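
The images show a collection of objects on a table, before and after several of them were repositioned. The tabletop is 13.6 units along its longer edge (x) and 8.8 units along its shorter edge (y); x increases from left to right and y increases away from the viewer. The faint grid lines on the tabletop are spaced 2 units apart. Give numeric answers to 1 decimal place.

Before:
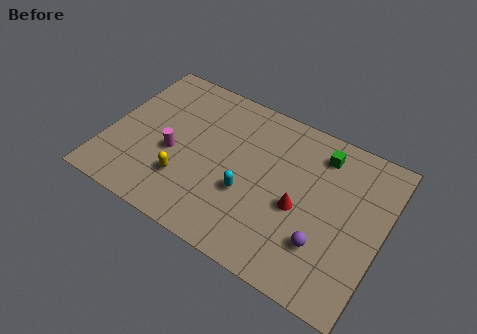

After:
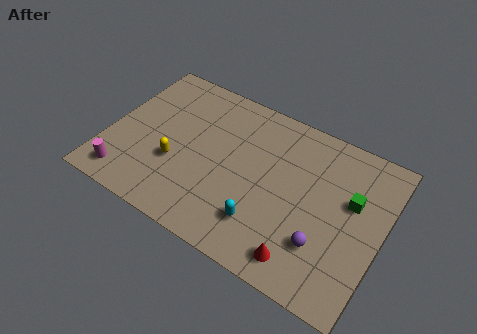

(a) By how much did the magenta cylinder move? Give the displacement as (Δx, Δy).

(-2.0, -2.4)

The magenta cylinder started near (3.3, 3.7) and ended near (1.3, 1.3).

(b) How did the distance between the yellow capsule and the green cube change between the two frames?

+1.1

The distance was about 7.7 in the first image and 8.8 in the second, so they moved 1.1 units further apart.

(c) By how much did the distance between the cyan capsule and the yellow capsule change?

+1.6

The distance was about 3.1 in the first image and 4.7 in the second, so they moved 1.6 units further apart.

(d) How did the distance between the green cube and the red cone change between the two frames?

+1.0

Before: roughly 3.5 units apart; after: 4.5. That's 1.0 units further apart.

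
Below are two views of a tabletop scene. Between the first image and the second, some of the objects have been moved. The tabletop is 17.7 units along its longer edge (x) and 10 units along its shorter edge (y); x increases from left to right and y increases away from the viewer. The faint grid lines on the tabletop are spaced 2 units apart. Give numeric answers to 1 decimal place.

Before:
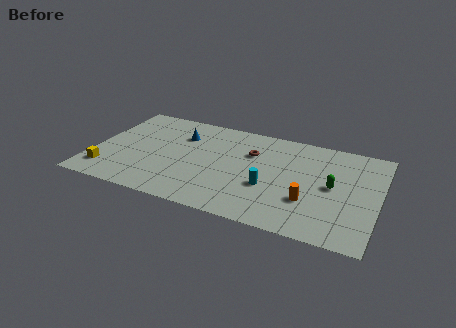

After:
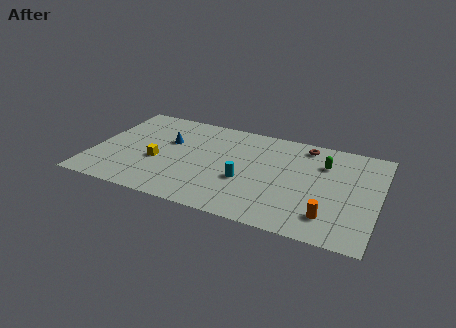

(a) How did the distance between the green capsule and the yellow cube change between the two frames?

-3.5

Before: roughly 14.1 units apart; after: 10.6. That's 3.5 units closer together.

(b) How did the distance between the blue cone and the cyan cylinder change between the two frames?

-1.2

The distance was about 6.9 in the first image and 5.7 in the second, so they moved 1.2 units closer together.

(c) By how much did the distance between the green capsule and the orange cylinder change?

+2.8

The distance was about 2.3 in the first image and 5.1 in the second, so they moved 2.8 units further apart.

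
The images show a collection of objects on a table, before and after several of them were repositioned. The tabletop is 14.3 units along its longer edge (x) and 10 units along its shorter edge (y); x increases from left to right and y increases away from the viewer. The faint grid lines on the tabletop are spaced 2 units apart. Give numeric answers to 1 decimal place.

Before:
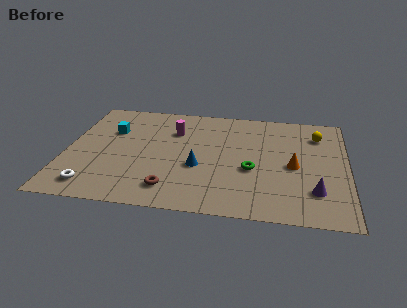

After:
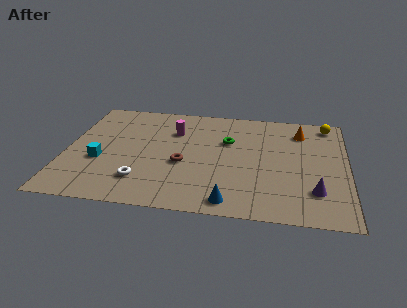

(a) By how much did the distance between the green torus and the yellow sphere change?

+0.6

Before: roughly 5.0 units apart; after: 5.6. That's 0.6 units further apart.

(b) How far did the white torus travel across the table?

2.5

The white torus moved from about (1.6, 1.5) to (4.0, 2.3), a distance of √(2.4² + 0.8²) ≈ 2.5.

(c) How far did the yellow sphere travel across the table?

1.2

From (12.8, 7.7) to (13.3, 8.8), the yellow sphere covered √(0.5² + 1.1²) ≈ 1.2 units.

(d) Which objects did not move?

the purple cone and the magenta cylinder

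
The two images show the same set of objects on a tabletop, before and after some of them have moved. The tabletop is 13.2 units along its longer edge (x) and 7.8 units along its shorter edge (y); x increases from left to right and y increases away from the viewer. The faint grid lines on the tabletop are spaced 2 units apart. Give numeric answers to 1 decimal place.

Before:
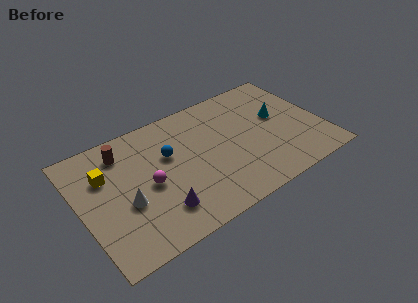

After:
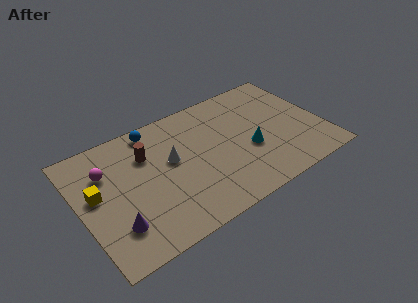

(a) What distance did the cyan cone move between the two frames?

2.4

From (11.0, 4.5) to (9.1, 3.1), the cyan cone covered √(1.9² + 1.4²) ≈ 2.4 units.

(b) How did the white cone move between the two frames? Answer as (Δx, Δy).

(2.7, 1.4)

The white cone started near (2.3, 3.1) and ended near (5.0, 4.5).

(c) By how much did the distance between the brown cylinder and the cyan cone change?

-2.8

The distance was about 8.6 in the first image and 5.8 in the second, so they moved 2.8 units closer together.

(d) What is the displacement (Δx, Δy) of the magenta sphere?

(-2.0, 1.9)

From the two frames, the magenta sphere sits at roughly (3.6, 3.6) before and (1.6, 5.5) after.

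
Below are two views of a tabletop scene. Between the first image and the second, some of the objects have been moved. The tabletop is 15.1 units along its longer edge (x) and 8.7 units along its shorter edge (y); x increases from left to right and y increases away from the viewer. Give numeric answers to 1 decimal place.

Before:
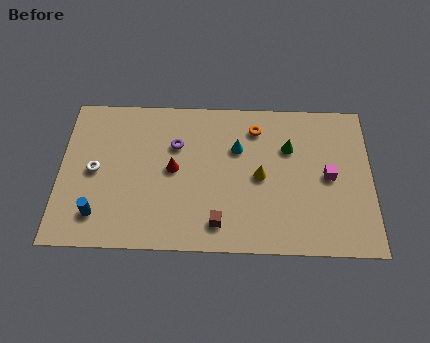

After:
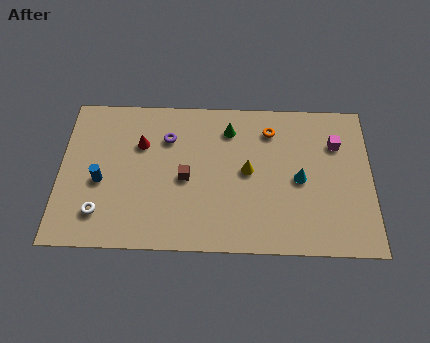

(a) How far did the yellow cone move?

0.7

The yellow cone moved from about (9.7, 4.2) to (9.1, 4.5), a distance of √(0.6² + 0.3²) ≈ 0.7.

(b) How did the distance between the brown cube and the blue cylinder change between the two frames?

-1.7

Before: roughly 5.8 units apart; after: 4.1. That's 1.7 units closer together.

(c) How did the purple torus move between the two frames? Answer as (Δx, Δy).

(-0.4, 0.4)

The purple torus started near (5.6, 5.9) and ended near (5.2, 6.3).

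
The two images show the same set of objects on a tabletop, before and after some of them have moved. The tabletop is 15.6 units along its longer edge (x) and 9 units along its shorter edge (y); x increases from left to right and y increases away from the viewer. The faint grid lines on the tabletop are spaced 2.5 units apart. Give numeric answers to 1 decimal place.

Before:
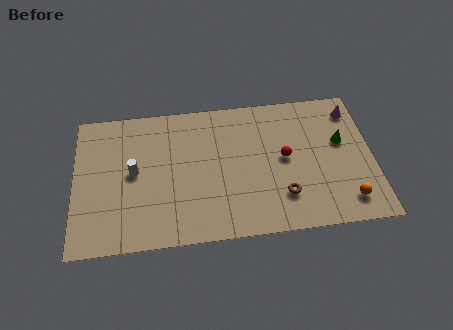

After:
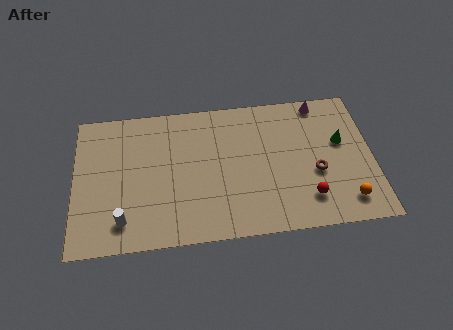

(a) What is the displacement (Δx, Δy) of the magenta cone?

(-1.7, 0.7)

The magenta cone started near (14.7, 7.4) and ended near (13.0, 8.1).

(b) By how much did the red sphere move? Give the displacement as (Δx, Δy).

(1.1, -2.7)

The red sphere started near (11.0, 4.7) and ended near (12.1, 2.0).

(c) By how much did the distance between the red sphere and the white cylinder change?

+1.7

Before: roughly 7.9 units apart; after: 9.6. That's 1.7 units further apart.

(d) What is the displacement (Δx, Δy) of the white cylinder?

(-0.6, -3.0)

From the two frames, the white cylinder sits at roughly (3.1, 4.7) before and (2.5, 1.7) after.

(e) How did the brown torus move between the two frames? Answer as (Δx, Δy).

(1.8, 1.3)

The brown torus started near (10.8, 2.3) and ended near (12.6, 3.6).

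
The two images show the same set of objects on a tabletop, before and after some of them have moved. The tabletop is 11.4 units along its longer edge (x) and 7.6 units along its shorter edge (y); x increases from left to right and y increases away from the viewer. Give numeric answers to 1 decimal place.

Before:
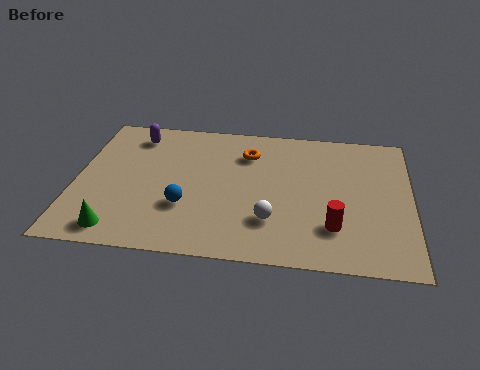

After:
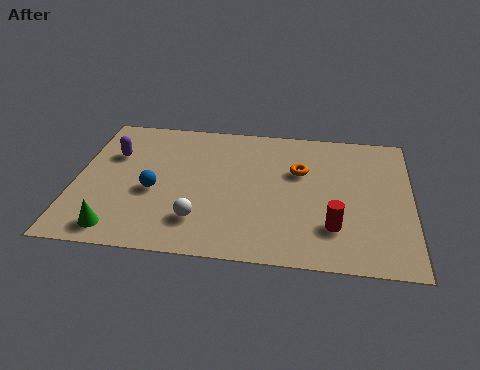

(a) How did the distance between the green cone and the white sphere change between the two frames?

-2.4

Before: roughly 5.2 units apart; after: 2.8. That's 2.4 units closer together.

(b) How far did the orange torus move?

2.0

From (5.8, 5.7) to (7.6, 4.9), the orange torus covered √(1.8² + 0.8²) ≈ 2.0 units.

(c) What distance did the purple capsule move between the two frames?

1.4

The purple capsule moved from about (1.9, 6.3) to (1.2, 5.1), a distance of √(0.7² + 1.2²) ≈ 1.4.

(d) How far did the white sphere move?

2.4

The white sphere moved from about (6.7, 2.1) to (4.3, 1.8), a distance of √(2.4² + 0.3²) ≈ 2.4.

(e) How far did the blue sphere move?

1.3

The blue sphere moved from about (3.8, 2.5) to (2.7, 3.2), a distance of √(1.1² + 0.7²) ≈ 1.3.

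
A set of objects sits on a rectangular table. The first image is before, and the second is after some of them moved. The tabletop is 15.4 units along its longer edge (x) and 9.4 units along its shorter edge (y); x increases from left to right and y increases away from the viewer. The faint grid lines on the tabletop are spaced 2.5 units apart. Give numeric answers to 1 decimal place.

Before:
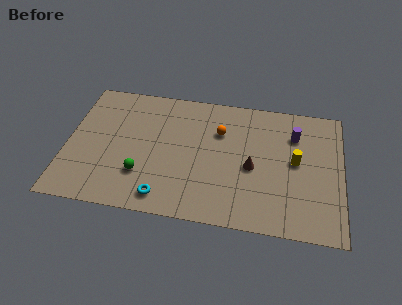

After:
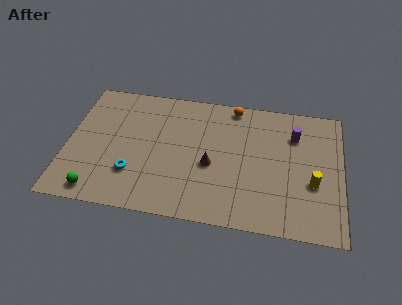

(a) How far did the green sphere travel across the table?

2.9

From (4.3, 2.7) to (1.9, 1.1), the green sphere covered √(2.4² + 1.6²) ≈ 2.9 units.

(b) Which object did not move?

the purple cylinder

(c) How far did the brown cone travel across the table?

2.3

The brown cone moved from about (10.4, 4.2) to (8.1, 4.0), a distance of √(2.3² + 0.2²) ≈ 2.3.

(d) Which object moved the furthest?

the green sphere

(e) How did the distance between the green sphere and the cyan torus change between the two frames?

+0.6

The distance was about 1.9 in the first image and 2.5 in the second, so they moved 0.6 units further apart.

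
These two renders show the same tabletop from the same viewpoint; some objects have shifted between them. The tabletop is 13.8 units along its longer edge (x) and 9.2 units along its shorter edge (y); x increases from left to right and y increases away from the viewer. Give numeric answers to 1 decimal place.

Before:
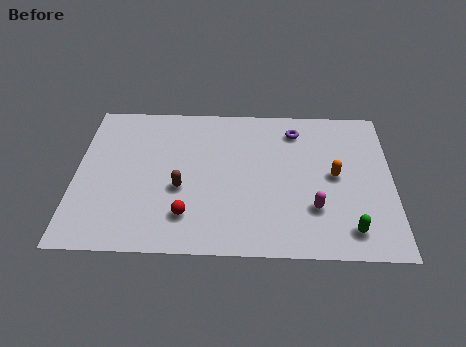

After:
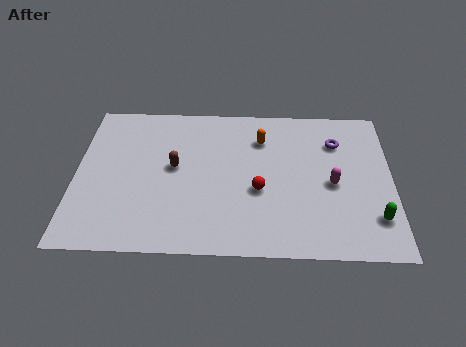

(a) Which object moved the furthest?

the orange capsule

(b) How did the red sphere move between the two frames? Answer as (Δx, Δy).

(3.1, 1.6)

From the two frames, the red sphere sits at roughly (4.9, 2.1) before and (8.0, 3.7) after.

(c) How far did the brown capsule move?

1.3

The brown capsule moved from about (4.6, 3.7) to (4.3, 5.0), a distance of √(0.3² + 1.3²) ≈ 1.3.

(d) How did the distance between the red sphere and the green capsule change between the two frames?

-1.8

The distance was about 7.0 in the first image and 5.2 in the second, so they moved 1.8 units closer together.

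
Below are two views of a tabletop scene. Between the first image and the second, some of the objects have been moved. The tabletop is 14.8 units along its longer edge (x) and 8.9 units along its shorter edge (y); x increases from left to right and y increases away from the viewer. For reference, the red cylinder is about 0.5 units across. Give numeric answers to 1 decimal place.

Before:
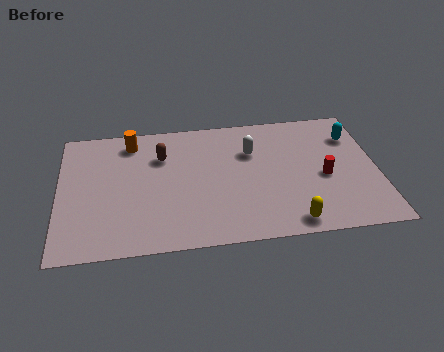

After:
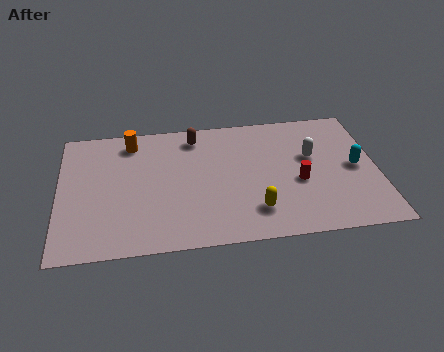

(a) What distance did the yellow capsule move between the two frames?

1.9

The yellow capsule moved from about (10.6, 1.0) to (9.0, 2.0), a distance of √(1.6² + 1.0²) ≈ 1.9.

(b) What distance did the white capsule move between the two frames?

2.9

From (9.0, 6.1) to (11.8, 5.4), the white capsule covered √(2.8² + 0.7²) ≈ 2.9 units.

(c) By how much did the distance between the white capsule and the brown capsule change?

+1.6

The distance was about 4.2 in the first image and 5.8 in the second, so they moved 1.6 units further apart.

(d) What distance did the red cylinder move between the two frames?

1.2

The red cylinder moved from about (12.3, 3.9) to (11.1, 3.7), a distance of √(1.2² + 0.2²) ≈ 1.2.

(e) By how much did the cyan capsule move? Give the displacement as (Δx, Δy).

(0.0, -2.2)

The cyan capsule started near (13.8, 6.6) and ended near (13.8, 4.4).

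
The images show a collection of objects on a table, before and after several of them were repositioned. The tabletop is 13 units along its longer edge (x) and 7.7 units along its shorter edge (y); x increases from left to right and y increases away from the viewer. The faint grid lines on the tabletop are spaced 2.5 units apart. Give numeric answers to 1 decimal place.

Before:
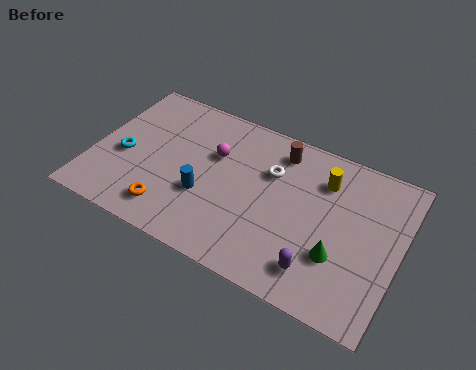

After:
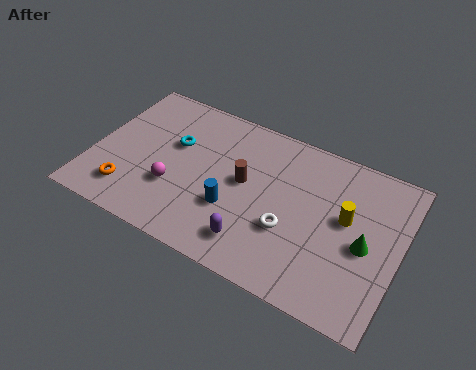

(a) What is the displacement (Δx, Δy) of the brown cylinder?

(-1.2, -2.2)

From the two frames, the brown cylinder sits at roughly (7.6, 6.4) before and (6.4, 4.2) after.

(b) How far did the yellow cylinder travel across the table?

1.8

The yellow cylinder moved from about (9.6, 5.8) to (10.7, 4.4), a distance of √(1.1² + 1.4²) ≈ 1.8.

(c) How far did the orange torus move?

1.8

From (3.6, 1.4) to (1.8, 1.6), the orange torus covered √(1.8² + 0.2²) ≈ 1.8 units.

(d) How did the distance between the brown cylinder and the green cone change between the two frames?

+0.3

They were about 4.9 units apart before and 5.2 after — 0.3 units further apart.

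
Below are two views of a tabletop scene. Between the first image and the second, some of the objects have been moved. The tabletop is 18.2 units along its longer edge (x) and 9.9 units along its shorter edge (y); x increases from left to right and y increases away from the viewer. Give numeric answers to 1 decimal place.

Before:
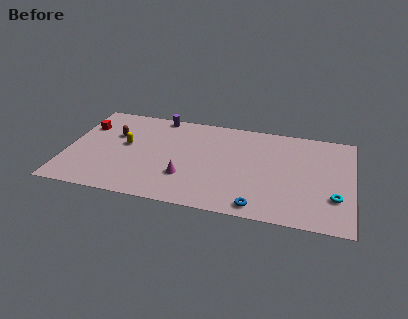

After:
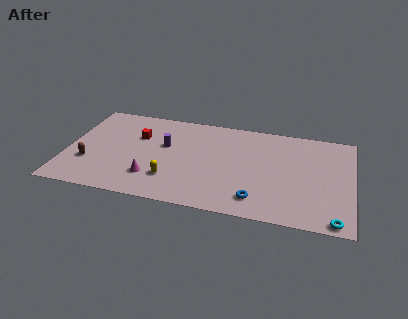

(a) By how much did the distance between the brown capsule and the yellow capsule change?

+4.1

Before: roughly 1.2 units apart; after: 5.3. That's 4.1 units further apart.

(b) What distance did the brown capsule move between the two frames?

3.5

From (2.9, 6.4) to (1.5, 3.2), the brown capsule covered √(1.4² + 3.2²) ≈ 3.5 units.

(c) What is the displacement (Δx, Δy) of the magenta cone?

(-2.1, -0.5)

From the two frames, the magenta cone sits at roughly (7.7, 3.0) before and (5.6, 2.5) after.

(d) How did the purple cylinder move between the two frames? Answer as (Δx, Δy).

(0.6, -3.1)

From the two frames, the purple cylinder sits at roughly (5.6, 9.1) before and (6.2, 6.0) after.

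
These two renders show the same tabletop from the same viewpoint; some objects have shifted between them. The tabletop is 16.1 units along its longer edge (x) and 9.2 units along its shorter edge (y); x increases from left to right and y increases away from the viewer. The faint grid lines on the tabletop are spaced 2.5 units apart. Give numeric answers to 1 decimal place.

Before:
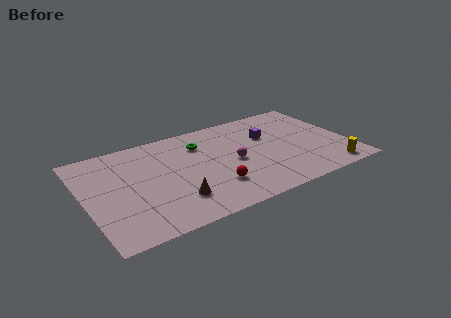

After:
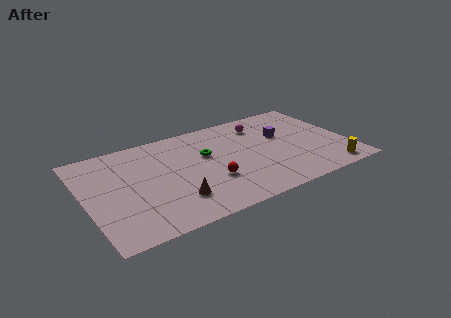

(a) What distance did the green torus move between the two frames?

1.2

From (7.3, 6.9) to (7.5, 5.7), the green torus covered √(0.2² + 1.2²) ≈ 1.2 units.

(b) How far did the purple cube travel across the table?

0.9

The purple cube was near (11.4, 6.0) before and (12.3, 5.7) after, so it travelled √(0.9² + 0.3²) ≈ 0.9 units.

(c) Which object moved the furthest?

the magenta sphere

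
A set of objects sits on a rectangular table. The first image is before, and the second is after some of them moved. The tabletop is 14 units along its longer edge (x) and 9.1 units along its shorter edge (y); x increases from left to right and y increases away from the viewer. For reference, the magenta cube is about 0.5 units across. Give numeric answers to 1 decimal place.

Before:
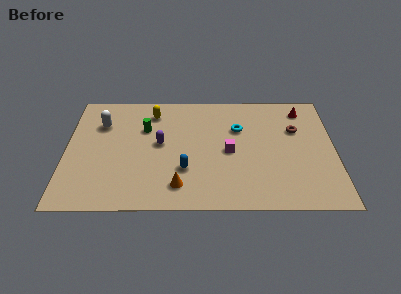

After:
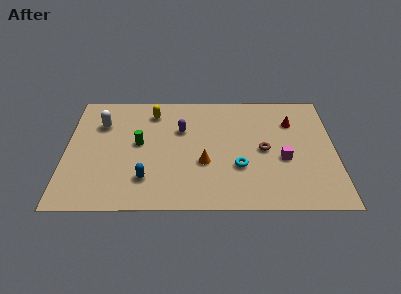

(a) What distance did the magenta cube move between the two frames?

2.9

The magenta cube moved from about (8.5, 4.3) to (11.3, 3.7), a distance of √(2.8² + 0.6²) ≈ 2.9.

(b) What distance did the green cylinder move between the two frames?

1.2

The green cylinder was near (4.1, 6.1) before and (3.8, 4.9) after, so it travelled √(0.3² + 1.2²) ≈ 1.2 units.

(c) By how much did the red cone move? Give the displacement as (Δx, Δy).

(-0.6, -1.0)

The red cone started near (12.4, 7.6) and ended near (11.8, 6.6).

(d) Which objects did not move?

the yellow capsule and the white capsule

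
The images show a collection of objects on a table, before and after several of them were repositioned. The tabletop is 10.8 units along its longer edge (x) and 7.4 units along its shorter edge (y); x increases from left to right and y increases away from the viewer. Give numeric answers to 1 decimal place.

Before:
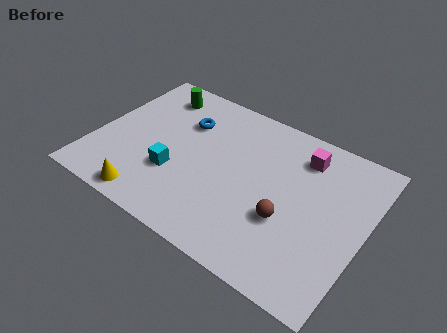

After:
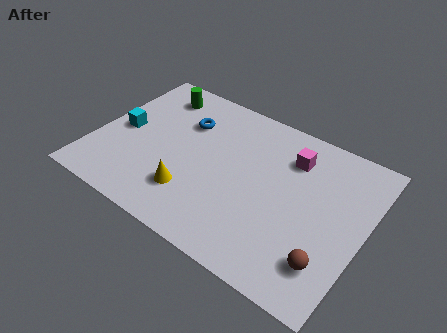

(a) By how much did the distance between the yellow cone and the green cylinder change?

-0.6

Before: roughly 5.4 units apart; after: 4.8. That's 0.6 units closer together.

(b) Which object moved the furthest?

the cyan cube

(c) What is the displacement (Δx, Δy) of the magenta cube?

(-0.4, -0.3)

The magenta cube was at about (8.0, 5.9) and moved to about (7.6, 5.6).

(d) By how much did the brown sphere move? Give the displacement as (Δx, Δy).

(1.8, -1.0)

The brown sphere started near (7.9, 2.7) and ended near (9.7, 1.7).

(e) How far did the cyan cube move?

2.6

The cyan cube moved from about (3.4, 2.5) to (1.0, 3.6), a distance of √(2.4² + 1.1²) ≈ 2.6.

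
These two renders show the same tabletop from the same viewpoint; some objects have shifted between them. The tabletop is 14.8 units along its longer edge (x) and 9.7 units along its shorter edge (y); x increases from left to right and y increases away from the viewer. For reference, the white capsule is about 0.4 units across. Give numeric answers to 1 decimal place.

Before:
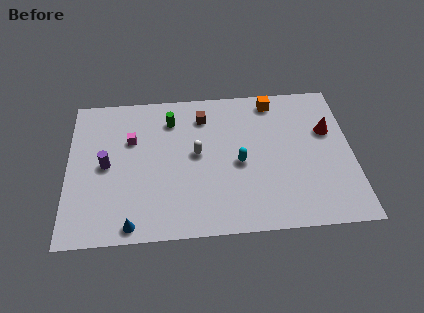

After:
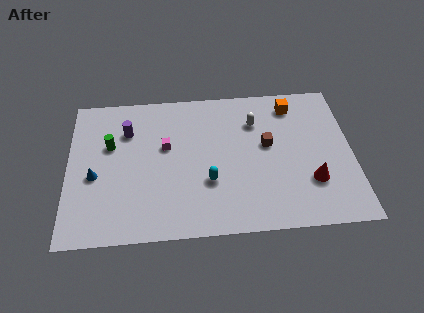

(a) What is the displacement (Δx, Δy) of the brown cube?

(3.3, -2.2)

The brown cube was at about (7.1, 7.7) and moved to about (10.4, 5.5).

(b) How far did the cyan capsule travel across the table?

1.9

The cyan capsule was near (8.9, 4.4) before and (7.3, 3.3) after, so it travelled √(1.6² + 1.1²) ≈ 1.9 units.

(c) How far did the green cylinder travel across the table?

3.5

The green cylinder was near (5.4, 7.6) before and (2.2, 6.1) after, so it travelled √(3.2² + 1.5²) ≈ 3.5 units.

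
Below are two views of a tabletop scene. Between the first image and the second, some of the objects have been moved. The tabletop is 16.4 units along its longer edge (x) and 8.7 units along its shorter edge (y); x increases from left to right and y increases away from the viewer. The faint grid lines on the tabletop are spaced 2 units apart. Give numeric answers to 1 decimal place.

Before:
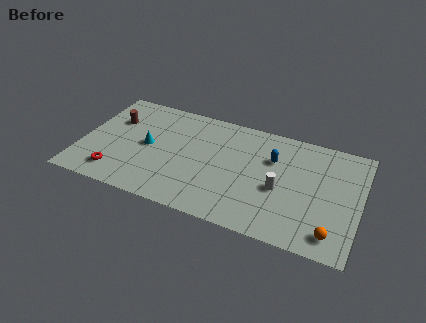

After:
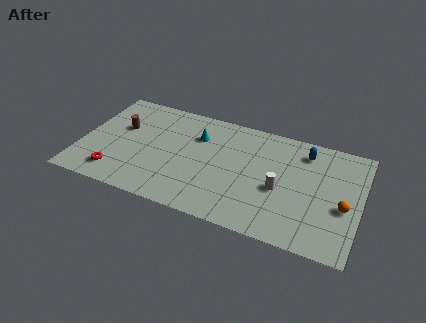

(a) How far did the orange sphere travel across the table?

2.3

From (15.0, 1.4) to (15.5, 3.6), the orange sphere covered √(0.5² + 2.2²) ≈ 2.3 units.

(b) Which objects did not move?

the red torus and the white cylinder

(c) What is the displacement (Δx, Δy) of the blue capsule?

(1.8, 1.2)

From the two frames, the blue capsule sits at roughly (11.2, 5.9) before and (13.0, 7.1) after.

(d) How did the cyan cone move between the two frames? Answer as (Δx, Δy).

(2.8, 1.8)

From the two frames, the cyan cone sits at roughly (3.9, 4.4) before and (6.7, 6.2) after.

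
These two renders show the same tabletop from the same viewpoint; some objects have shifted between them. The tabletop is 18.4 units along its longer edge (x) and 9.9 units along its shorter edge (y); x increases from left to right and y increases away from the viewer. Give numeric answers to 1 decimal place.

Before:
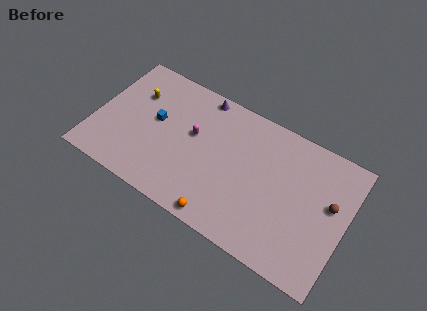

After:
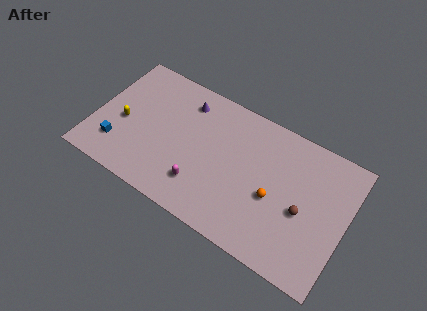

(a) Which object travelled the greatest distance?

the orange sphere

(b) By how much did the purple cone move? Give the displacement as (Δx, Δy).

(-1.0, -1.0)

The purple cone was at about (7.2, 9.0) and moved to about (6.2, 8.0).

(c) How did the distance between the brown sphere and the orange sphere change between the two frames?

-6.6

Before: roughly 8.7 units apart; after: 2.1. That's 6.6 units closer together.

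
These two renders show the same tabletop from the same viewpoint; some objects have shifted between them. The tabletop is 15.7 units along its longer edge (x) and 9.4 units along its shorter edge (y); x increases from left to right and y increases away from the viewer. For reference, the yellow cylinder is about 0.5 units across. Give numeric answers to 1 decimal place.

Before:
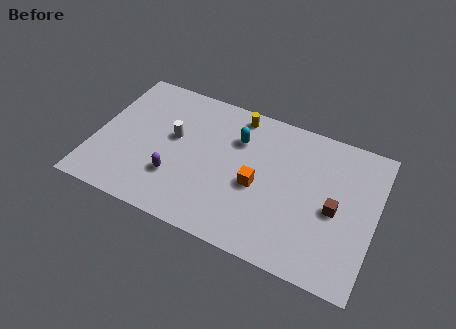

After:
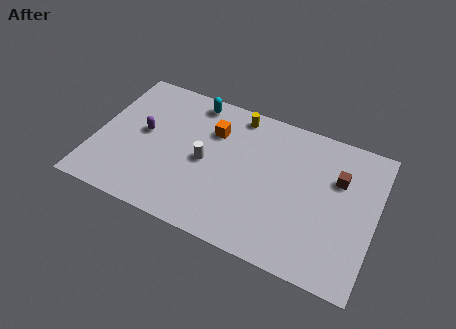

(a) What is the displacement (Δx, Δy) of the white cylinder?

(1.9, -0.9)

The white cylinder started near (4.3, 5.4) and ended near (6.2, 4.5).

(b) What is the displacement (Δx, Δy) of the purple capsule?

(-2.1, 2.3)

The purple capsule was at about (4.7, 2.8) and moved to about (2.6, 5.1).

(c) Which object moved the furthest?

the orange cube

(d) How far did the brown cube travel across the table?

2.0

The brown cube was near (13.5, 4.3) before and (13.5, 6.3) after, so it travelled √(0.0² + 2.0²) ≈ 2.0 units.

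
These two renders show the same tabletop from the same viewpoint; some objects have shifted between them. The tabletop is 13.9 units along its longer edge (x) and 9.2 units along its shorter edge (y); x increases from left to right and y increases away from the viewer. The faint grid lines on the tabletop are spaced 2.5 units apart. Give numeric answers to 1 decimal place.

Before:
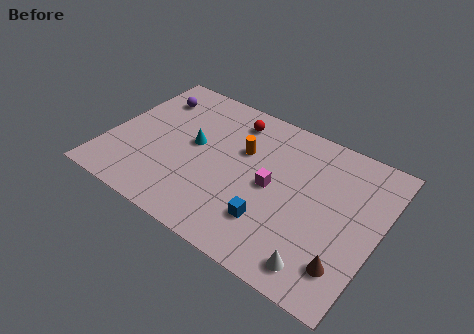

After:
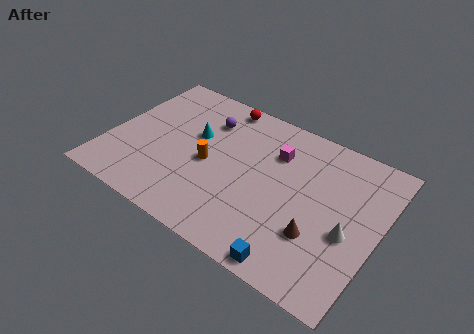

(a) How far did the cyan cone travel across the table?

0.6

The cyan cone was near (4.3, 5.0) before and (4.2, 5.6) after, so it travelled √(0.1² + 0.6²) ≈ 0.6 units.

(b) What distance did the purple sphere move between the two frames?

3.0

From (1.6, 7.1) to (4.6, 6.9), the purple sphere covered √(3.0² + 0.2²) ≈ 3.0 units.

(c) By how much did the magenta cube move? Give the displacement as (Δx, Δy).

(-0.2, 2.1)

From the two frames, the magenta cube sits at roughly (8.5, 4.5) before and (8.3, 6.6) after.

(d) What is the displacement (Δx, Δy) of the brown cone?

(-1.6, 0.9)

From the two frames, the brown cone sits at roughly (12.7, 2.0) before and (11.1, 2.9) after.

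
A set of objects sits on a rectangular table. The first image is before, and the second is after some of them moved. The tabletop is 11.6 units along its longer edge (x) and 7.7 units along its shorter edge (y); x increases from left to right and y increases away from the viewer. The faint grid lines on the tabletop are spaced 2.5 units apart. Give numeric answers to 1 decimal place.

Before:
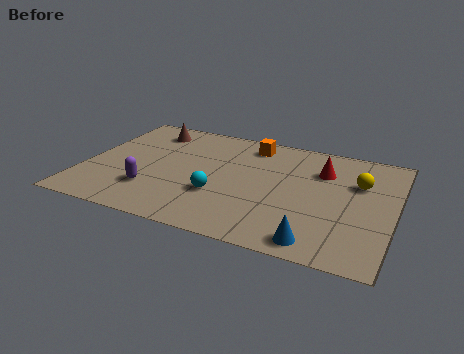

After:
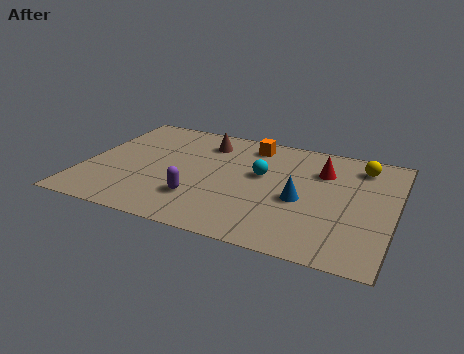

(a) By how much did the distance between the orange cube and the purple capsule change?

-0.9

Before: roughly 5.5 units apart; after: 4.6. That's 0.9 units closer together.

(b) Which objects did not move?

the red cone and the orange cube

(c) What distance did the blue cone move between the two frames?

2.5

The blue cone moved from about (9.0, 0.9) to (8.2, 3.3), a distance of √(0.8² + 2.4²) ≈ 2.5.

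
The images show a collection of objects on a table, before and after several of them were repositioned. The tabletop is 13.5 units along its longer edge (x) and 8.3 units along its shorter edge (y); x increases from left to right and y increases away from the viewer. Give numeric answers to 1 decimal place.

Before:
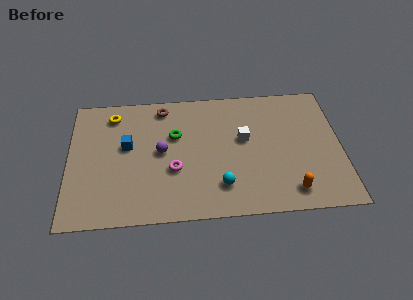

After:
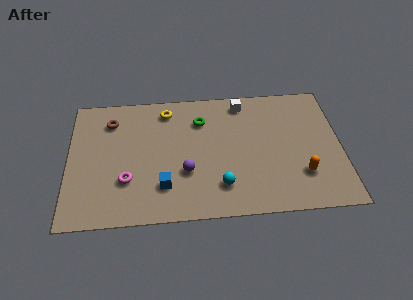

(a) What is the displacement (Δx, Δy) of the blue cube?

(1.8, -2.7)

The blue cube started near (2.9, 4.8) and ended near (4.7, 2.1).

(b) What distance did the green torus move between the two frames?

1.6

From (5.3, 5.3) to (6.6, 6.2), the green torus covered √(1.3² + 0.9²) ≈ 1.6 units.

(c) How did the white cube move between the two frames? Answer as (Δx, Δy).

(0.0, 2.4)

The white cube started near (8.7, 4.8) and ended near (8.7, 7.2).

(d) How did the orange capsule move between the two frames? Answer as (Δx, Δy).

(0.6, 1.0)

The orange capsule started near (10.9, 1.3) and ended near (11.5, 2.3).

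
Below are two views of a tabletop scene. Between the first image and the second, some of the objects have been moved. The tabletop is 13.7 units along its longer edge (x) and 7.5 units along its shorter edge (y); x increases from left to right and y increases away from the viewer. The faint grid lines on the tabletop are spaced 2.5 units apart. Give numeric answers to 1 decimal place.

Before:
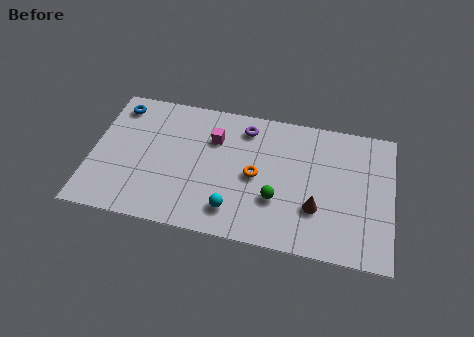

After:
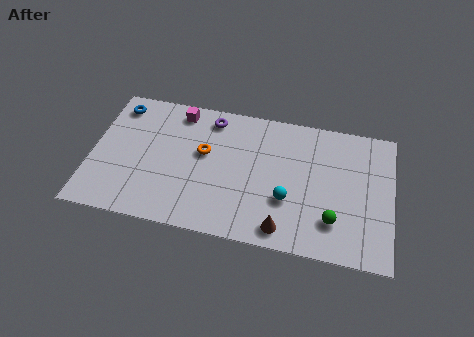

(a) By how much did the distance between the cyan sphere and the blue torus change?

+1.4

They were about 7.4 units apart before and 8.8 after — 1.4 units further apart.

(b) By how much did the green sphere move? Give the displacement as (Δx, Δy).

(2.6, -0.6)

The green sphere was at about (8.5, 2.5) and moved to about (11.1, 1.9).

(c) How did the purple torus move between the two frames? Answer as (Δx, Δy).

(-1.6, 0.2)

The purple torus was at about (6.9, 6.2) and moved to about (5.3, 6.4).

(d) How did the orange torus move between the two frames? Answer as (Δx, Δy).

(-2.4, 0.8)

The orange torus started near (7.5, 3.6) and ended near (5.1, 4.4).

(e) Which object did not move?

the blue torus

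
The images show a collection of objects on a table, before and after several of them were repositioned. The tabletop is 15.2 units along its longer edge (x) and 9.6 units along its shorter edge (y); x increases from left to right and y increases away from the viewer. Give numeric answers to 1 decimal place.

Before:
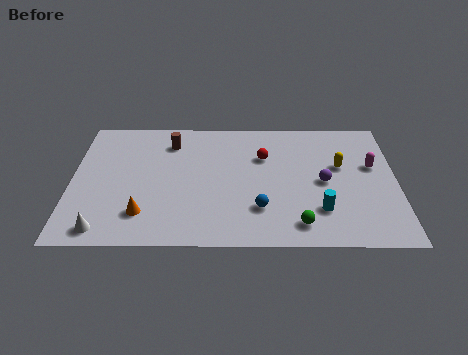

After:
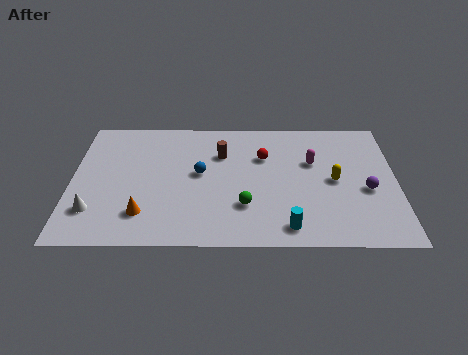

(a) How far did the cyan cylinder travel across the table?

1.9

The cyan cylinder moved from about (11.6, 2.5) to (10.1, 1.3), a distance of √(1.5² + 1.2²) ≈ 1.9.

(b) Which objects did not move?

the red sphere and the orange cone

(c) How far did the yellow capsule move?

1.1

The yellow capsule moved from about (12.6, 5.8) to (12.3, 4.7), a distance of √(0.3² + 1.1²) ≈ 1.1.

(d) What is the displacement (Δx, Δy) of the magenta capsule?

(-2.8, 0.3)

From the two frames, the magenta capsule sits at roughly (14.1, 5.8) before and (11.3, 6.1) after.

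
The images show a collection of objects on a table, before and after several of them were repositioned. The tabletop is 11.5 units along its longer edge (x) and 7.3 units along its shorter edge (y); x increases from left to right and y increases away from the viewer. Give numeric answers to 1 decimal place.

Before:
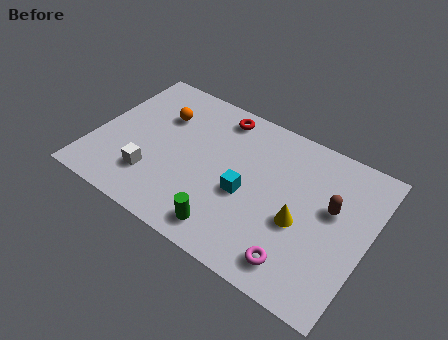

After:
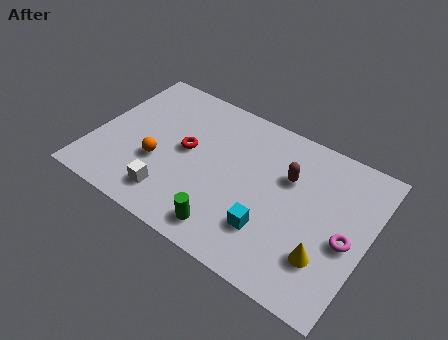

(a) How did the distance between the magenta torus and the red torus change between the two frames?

+0.3

They were about 6.6 units apart before and 6.9 after — 0.3 units further apart.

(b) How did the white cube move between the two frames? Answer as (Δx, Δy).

(0.9, -0.5)

From the two frames, the white cube sits at roughly (2.7, 1.9) before and (3.6, 1.4) after.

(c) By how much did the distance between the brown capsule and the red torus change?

-1.2

The distance was about 5.5 in the first image and 4.3 in the second, so they moved 1.2 units closer together.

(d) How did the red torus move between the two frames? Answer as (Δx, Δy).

(-1.0, -2.4)

The red torus was at about (4.8, 6.3) and moved to about (3.8, 3.9).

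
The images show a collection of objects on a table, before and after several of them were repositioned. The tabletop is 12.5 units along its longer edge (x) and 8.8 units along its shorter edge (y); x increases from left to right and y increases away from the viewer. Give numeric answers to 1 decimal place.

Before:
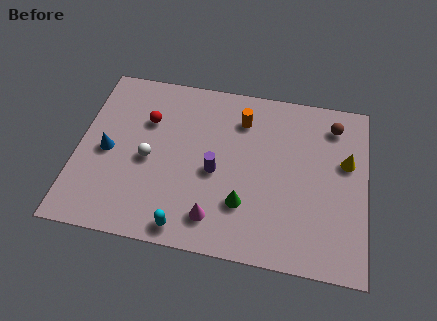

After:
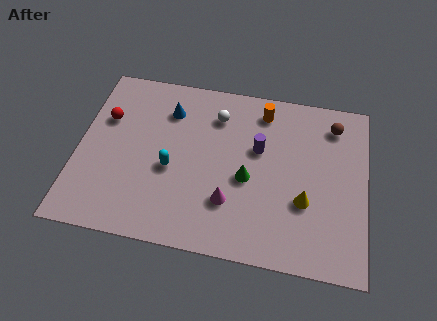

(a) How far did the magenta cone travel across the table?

1.1

The magenta cone moved from about (6.1, 1.6) to (6.7, 2.5), a distance of √(0.6² + 0.9²) ≈ 1.1.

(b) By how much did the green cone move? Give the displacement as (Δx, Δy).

(0.1, 1.3)

The green cone started near (7.3, 2.5) and ended near (7.4, 3.8).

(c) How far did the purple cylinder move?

2.3

From (6.0, 3.9) to (7.8, 5.4), the purple cylinder covered √(1.8² + 1.5²) ≈ 2.3 units.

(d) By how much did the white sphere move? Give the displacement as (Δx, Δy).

(2.8, 2.8)

The white sphere started near (3.1, 4.0) and ended near (5.9, 6.8).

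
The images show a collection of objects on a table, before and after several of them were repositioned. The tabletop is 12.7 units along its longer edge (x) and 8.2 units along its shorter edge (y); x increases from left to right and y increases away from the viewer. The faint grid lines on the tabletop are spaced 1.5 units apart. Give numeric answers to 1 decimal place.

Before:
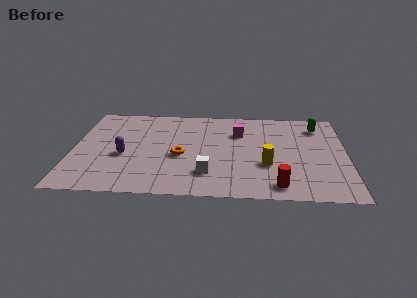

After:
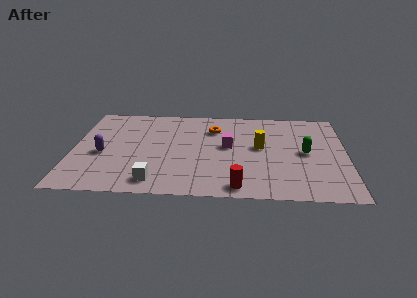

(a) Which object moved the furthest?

the orange torus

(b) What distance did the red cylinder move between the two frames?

1.8

From (9.5, 1.1) to (7.7, 0.9), the red cylinder covered √(1.8² + 0.2²) ≈ 1.8 units.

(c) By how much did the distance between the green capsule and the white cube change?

+0.6

Before: roughly 6.9 units apart; after: 7.5. That's 0.6 units further apart.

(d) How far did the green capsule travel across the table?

2.6

From (11.4, 6.6) to (10.8, 4.1), the green capsule covered √(0.6² + 2.5²) ≈ 2.6 units.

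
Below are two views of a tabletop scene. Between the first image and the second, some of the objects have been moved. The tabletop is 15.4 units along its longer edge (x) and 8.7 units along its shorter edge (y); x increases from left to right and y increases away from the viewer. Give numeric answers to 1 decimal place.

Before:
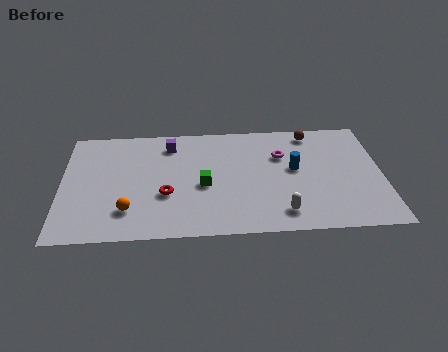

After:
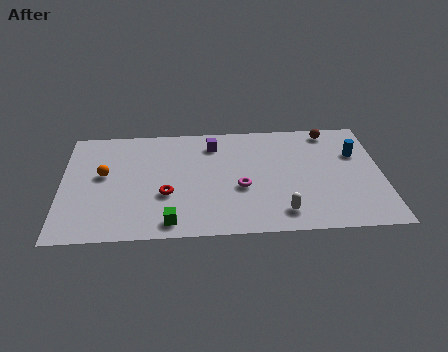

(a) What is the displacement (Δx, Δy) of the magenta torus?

(-2.0, -2.4)

The magenta torus was at about (10.6, 5.9) and moved to about (8.6, 3.5).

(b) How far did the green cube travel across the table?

3.1

The green cube moved from about (6.8, 3.8) to (5.2, 1.1), a distance of √(1.6² + 2.7²) ≈ 3.1.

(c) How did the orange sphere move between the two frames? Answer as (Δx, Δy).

(-1.2, 2.8)

The orange sphere was at about (3.2, 2.1) and moved to about (2.0, 4.9).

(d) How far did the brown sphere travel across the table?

0.9

From (12.1, 7.6) to (13.0, 7.7), the brown sphere covered √(0.9² + 0.1²) ≈ 0.9 units.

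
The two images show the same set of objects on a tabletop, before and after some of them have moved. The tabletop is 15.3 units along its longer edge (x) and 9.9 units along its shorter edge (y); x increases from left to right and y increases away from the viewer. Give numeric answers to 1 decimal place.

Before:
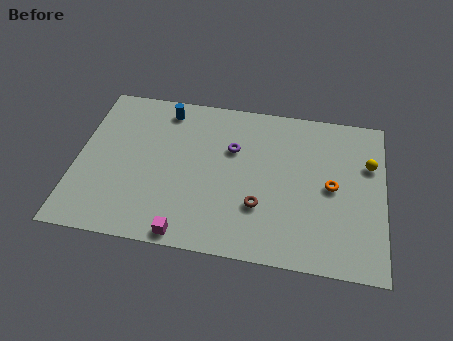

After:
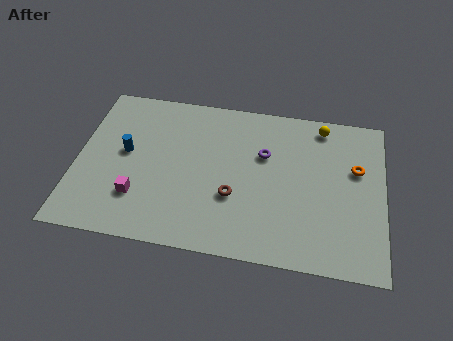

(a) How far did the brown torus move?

1.4

From (9.2, 3.1) to (7.9, 3.5), the brown torus covered √(1.3² + 0.4²) ≈ 1.4 units.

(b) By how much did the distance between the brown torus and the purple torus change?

-0.5

They were about 3.7 units apart before and 3.2 after — 0.5 units closer together.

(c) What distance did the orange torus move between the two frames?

1.8

The orange torus moved from about (12.7, 4.9) to (13.9, 6.2), a distance of √(1.2² + 1.3²) ≈ 1.8.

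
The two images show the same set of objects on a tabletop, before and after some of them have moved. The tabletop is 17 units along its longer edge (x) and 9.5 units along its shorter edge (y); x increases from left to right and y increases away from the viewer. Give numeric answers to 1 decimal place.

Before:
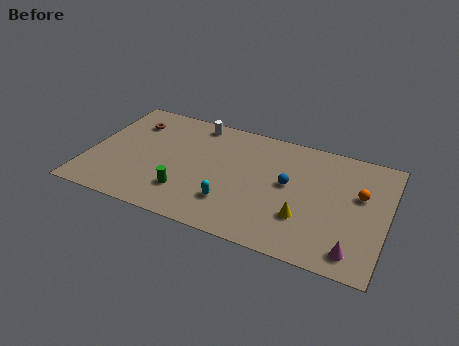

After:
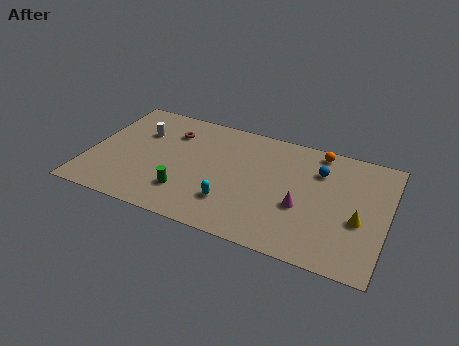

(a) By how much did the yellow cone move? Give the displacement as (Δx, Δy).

(3.0, 0.9)

The yellow cone started near (12.5, 2.9) and ended near (15.5, 3.8).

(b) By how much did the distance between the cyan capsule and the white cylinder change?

+0.5

Before: roughly 6.5 units apart; after: 7.0. That's 0.5 units further apart.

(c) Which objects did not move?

the green cylinder and the cyan capsule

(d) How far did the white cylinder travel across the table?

3.6

From (5.7, 8.4) to (2.7, 6.5), the white cylinder covered √(3.0² + 1.9²) ≈ 3.6 units.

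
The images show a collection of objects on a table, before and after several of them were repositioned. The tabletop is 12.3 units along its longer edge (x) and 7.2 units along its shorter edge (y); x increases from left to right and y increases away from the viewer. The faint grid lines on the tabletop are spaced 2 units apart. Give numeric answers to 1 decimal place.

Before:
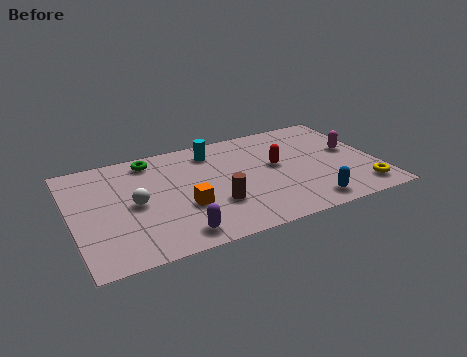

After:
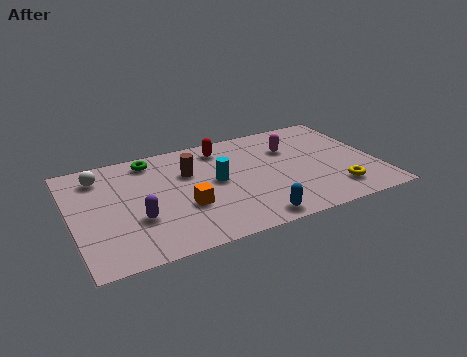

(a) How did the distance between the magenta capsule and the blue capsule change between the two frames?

+1.0

The distance was about 3.7 in the first image and 4.7 in the second, so they moved 1.0 units further apart.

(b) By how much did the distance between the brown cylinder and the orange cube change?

+1.0

Before: roughly 1.2 units apart; after: 2.2. That's 1.0 units further apart.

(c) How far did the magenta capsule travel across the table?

2.6

The magenta capsule moved from about (11.4, 4.0) to (9.0, 5.0), a distance of √(2.4² + 1.0²) ≈ 2.6.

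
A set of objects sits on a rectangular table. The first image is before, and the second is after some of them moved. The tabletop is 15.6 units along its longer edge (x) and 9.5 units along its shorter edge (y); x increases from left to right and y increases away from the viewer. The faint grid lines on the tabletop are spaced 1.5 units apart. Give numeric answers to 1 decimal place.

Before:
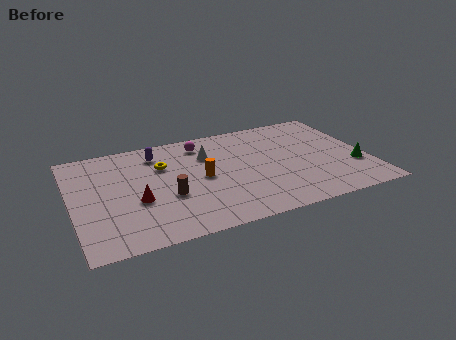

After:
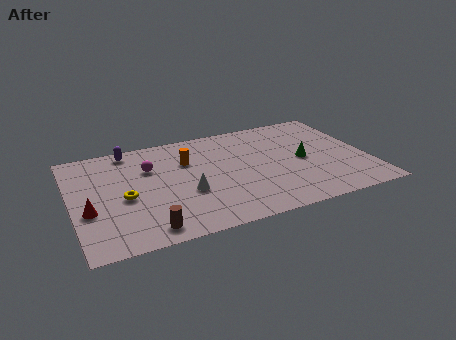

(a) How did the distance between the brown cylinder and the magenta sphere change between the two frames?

+0.5

They were about 4.8 units apart before and 5.3 after — 0.5 units further apart.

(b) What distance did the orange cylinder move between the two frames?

1.9

The orange cylinder was near (6.8, 4.7) before and (6.2, 6.5) after, so it travelled √(0.6² + 1.8²) ≈ 1.9 units.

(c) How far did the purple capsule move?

1.6

The purple capsule was near (4.7, 7.7) before and (3.3, 8.5) after, so it travelled √(1.4² + 0.8²) ≈ 1.6 units.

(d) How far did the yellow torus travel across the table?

3.2

From (4.9, 6.5) to (2.7, 4.2), the yellow torus covered √(2.2² + 2.3²) ≈ 3.2 units.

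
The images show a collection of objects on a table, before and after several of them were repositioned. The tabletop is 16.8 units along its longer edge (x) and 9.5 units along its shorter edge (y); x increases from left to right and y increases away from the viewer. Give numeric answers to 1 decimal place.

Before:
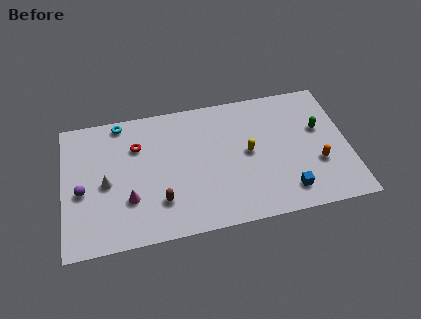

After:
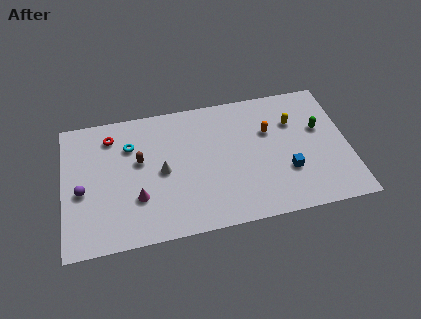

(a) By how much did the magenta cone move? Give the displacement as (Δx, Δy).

(0.5, 0.0)

The magenta cone was at about (3.8, 3.0) and moved to about (4.3, 3.0).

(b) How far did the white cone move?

3.3

The white cone was near (2.5, 4.4) before and (5.8, 4.6) after, so it travelled √(3.3² + 0.2²) ≈ 3.3 units.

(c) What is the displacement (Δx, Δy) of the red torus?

(-1.5, 1.0)

The red torus started near (4.4, 6.7) and ended near (2.9, 7.7).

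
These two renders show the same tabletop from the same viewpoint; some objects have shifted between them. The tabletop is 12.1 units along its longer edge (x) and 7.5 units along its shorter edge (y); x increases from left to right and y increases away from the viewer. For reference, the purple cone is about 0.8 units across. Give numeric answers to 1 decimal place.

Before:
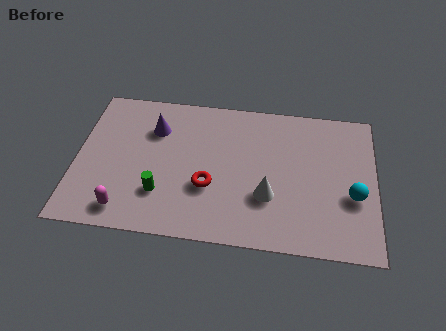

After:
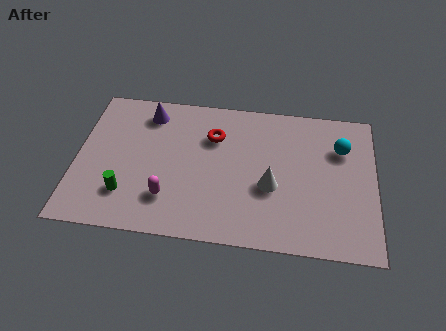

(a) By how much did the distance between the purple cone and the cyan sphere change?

-0.5

They were about 8.5 units apart before and 8.0 after — 0.5 units closer together.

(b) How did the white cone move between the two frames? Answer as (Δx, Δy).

(0.1, 0.5)

The white cone was at about (7.8, 2.5) and moved to about (7.9, 3.0).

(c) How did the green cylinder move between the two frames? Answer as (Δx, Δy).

(-1.4, -0.2)

From the two frames, the green cylinder sits at roughly (3.5, 2.1) before and (2.1, 1.9) after.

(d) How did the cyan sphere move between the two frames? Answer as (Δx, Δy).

(-0.5, 2.4)

The cyan sphere was at about (11.2, 2.9) and moved to about (10.7, 5.3).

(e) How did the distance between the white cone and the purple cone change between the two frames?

+0.5

Before: roughly 5.5 units apart; after: 6.0. That's 0.5 units further apart.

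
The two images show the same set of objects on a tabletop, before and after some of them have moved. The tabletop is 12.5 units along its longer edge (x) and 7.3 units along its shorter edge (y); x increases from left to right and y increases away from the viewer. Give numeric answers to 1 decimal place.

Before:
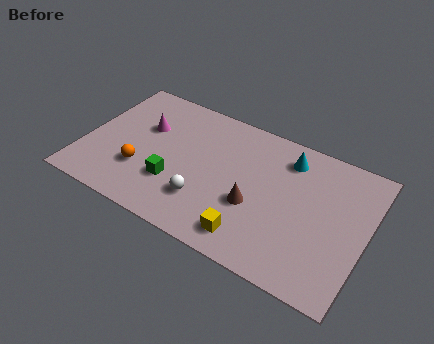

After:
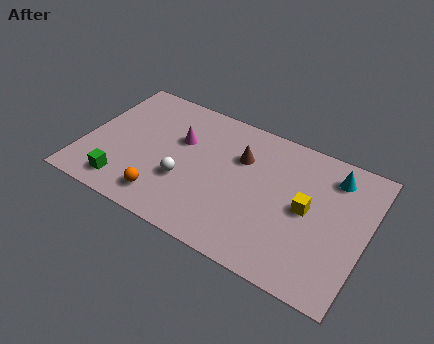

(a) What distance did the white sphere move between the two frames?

1.2

The white sphere moved from about (5.6, 2.0) to (4.6, 2.6), a distance of √(1.0² + 0.6²) ≈ 1.2.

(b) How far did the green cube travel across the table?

2.4

The green cube moved from about (4.2, 2.3) to (2.1, 1.2), a distance of √(2.1² + 1.1²) ≈ 2.4.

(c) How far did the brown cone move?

2.4

The brown cone moved from about (7.7, 2.8) to (6.8, 5.0), a distance of √(0.9² + 2.2²) ≈ 2.4.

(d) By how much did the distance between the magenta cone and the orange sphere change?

+1.0

They were about 2.4 units apart before and 3.4 after — 1.0 units further apart.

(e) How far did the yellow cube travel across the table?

3.3

From (7.8, 1.2) to (9.9, 3.7), the yellow cube covered √(2.1² + 2.5²) ≈ 3.3 units.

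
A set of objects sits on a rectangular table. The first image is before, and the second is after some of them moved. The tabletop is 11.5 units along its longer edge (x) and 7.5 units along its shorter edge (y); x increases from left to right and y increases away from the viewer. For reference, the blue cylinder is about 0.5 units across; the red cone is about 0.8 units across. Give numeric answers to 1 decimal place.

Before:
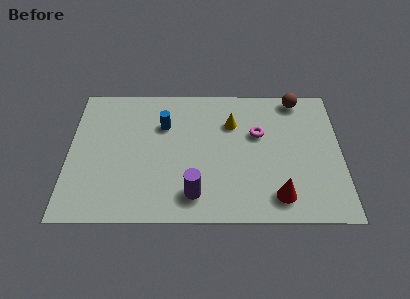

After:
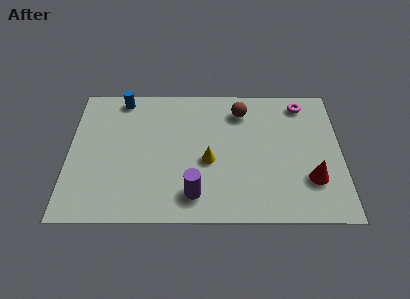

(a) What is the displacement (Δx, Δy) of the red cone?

(1.4, 0.9)

The red cone started near (8.8, 1.3) and ended near (10.2, 2.2).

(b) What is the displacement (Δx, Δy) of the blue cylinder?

(-1.8, 1.5)

From the two frames, the blue cylinder sits at roughly (4.0, 5.2) before and (2.2, 6.7) after.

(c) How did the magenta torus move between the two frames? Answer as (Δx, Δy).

(1.9, 1.7)

From the two frames, the magenta torus sits at roughly (8.0, 4.7) before and (9.9, 6.4) after.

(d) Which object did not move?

the purple cylinder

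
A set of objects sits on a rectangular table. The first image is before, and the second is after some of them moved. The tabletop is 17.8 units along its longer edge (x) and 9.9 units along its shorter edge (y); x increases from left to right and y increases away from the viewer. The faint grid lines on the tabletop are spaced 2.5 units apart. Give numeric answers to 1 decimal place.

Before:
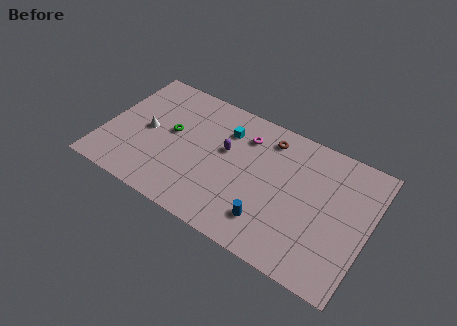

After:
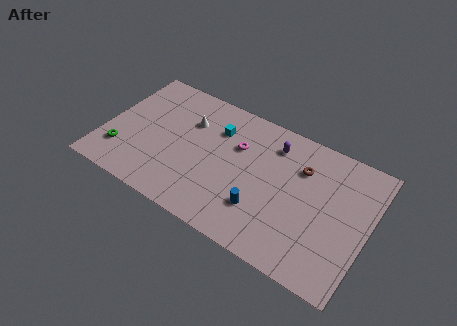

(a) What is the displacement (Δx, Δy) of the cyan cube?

(-0.6, -0.2)

The cyan cube started near (7.9, 7.4) and ended near (7.3, 7.2).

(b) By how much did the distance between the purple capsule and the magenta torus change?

+0.6

The distance was about 2.0 in the first image and 2.6 in the second, so they moved 0.6 units further apart.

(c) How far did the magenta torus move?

1.1

The magenta torus was near (9.2, 7.6) before and (8.8, 6.6) after, so it travelled √(0.4² + 1.0²) ≈ 1.1 units.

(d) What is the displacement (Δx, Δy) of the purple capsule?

(3.0, 2.0)

From the two frames, the purple capsule sits at roughly (8.1, 5.9) before and (11.1, 7.9) after.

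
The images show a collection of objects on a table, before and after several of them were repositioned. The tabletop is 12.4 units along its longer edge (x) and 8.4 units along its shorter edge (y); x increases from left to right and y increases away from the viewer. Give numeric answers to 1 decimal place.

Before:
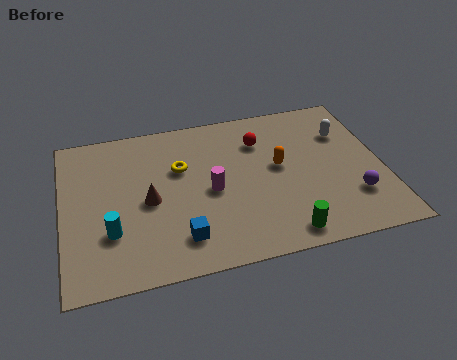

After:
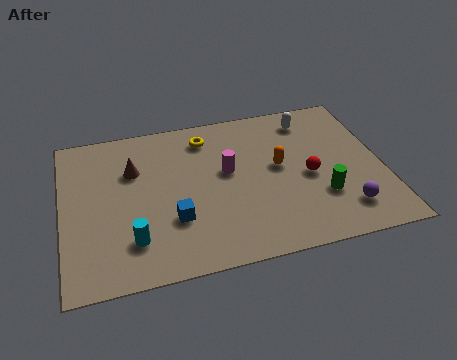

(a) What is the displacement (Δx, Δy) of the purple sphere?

(-0.4, -0.6)

The purple sphere started near (11.1, 2.3) and ended near (10.7, 1.7).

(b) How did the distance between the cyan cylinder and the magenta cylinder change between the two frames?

+0.6

They were about 4.1 units apart before and 4.7 after — 0.6 units further apart.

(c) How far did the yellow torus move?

1.9

The yellow torus moved from about (4.6, 5.4) to (5.7, 6.9), a distance of √(1.1² + 1.5²) ≈ 1.9.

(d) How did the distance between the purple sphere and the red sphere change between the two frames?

-2.7

Before: roughly 5.1 units apart; after: 2.4. That's 2.7 units closer together.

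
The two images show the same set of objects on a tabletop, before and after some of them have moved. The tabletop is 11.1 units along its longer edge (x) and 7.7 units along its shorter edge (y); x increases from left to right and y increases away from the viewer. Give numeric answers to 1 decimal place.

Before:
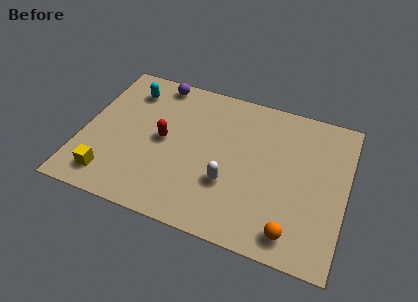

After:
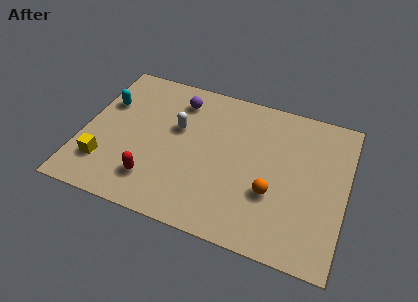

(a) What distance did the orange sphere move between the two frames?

1.9

From (9.1, 1.1) to (8.1, 2.7), the orange sphere covered √(1.0² + 1.6²) ≈ 1.9 units.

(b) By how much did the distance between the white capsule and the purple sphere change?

-4.0

Before: roughly 5.5 units apart; after: 1.5. That's 4.0 units closer together.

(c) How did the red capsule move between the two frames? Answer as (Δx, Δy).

(-0.2, -2.2)

The red capsule started near (3.4, 3.9) and ended near (3.2, 1.7).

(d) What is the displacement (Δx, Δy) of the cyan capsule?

(-0.9, -1.0)

The cyan capsule started near (1.7, 6.1) and ended near (0.8, 5.1).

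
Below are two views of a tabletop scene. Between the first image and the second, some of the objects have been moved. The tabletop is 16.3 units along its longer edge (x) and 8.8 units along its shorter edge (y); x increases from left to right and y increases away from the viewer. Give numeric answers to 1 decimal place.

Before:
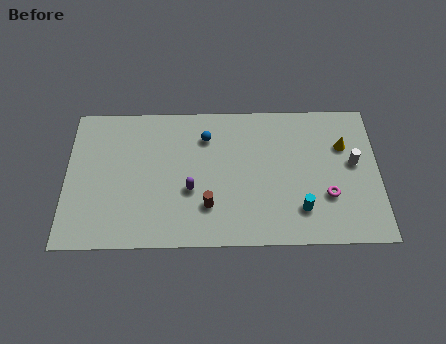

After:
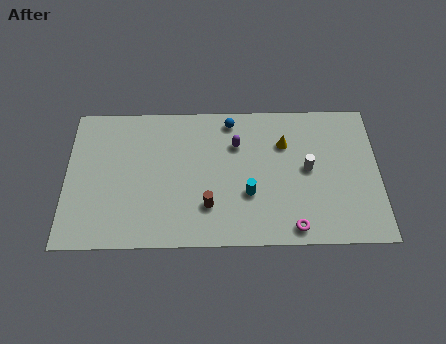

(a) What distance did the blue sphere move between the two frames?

1.6

The blue sphere was near (7.3, 6.7) before and (8.6, 7.7) after, so it travelled √(1.3² + 1.0²) ≈ 1.6 units.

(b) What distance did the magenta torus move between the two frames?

2.6

From (13.6, 2.9) to (11.8, 1.0), the magenta torus covered √(1.8² + 1.9²) ≈ 2.6 units.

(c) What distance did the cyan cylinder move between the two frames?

2.9

From (12.2, 2.1) to (9.5, 3.1), the cyan cylinder covered √(2.7² + 1.0²) ≈ 2.9 units.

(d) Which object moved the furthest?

the purple capsule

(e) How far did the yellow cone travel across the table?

3.1

The yellow cone was near (14.5, 6.0) before and (11.4, 6.2) after, so it travelled √(3.1² + 0.2²) ≈ 3.1 units.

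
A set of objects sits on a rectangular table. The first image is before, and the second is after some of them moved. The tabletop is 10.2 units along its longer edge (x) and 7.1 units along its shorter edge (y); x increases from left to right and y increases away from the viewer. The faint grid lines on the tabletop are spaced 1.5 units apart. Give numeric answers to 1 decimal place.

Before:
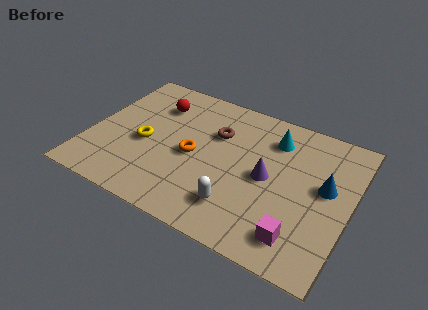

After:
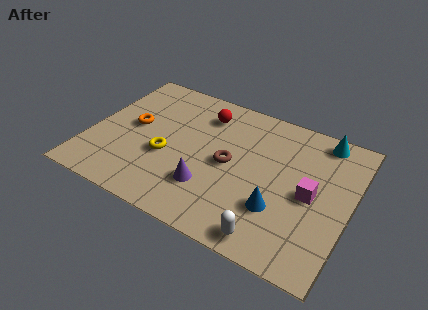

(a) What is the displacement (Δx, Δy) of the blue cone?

(-1.6, -1.8)

From the two frames, the blue cone sits at roughly (9.2, 4.0) before and (7.6, 2.2) after.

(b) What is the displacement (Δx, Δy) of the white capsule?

(1.4, -0.8)

The white capsule was at about (6.1, 1.6) and moved to about (7.5, 0.8).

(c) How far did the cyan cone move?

2.0

The cyan cone was near (7.0, 5.5) before and (8.8, 6.3) after, so it travelled √(1.8² + 0.8²) ≈ 2.0 units.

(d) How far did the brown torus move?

1.5

The brown torus was near (4.8, 4.8) before and (5.5, 3.5) after, so it travelled √(0.7² + 1.3²) ≈ 1.5 units.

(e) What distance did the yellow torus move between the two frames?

0.9

The yellow torus moved from about (2.2, 3.1) to (3.1, 2.8), a distance of √(0.9² + 0.3²) ≈ 0.9.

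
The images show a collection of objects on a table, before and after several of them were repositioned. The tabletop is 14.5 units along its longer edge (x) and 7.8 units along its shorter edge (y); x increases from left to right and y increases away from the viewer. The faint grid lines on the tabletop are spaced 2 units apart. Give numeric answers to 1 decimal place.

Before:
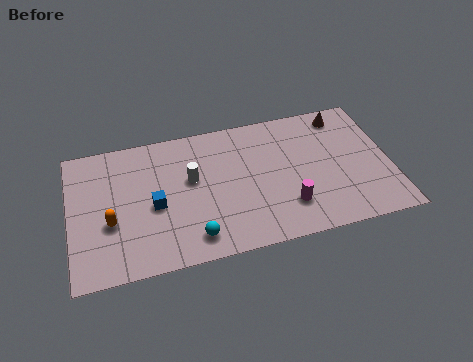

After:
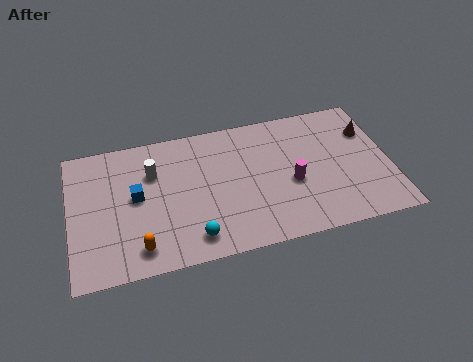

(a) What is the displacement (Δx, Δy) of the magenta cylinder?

(0.3, 1.3)

From the two frames, the magenta cylinder sits at roughly (9.7, 2.0) before and (10.0, 3.3) after.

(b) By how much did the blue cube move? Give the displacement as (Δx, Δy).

(-0.8, 0.7)

The blue cube was at about (3.8, 3.5) and moved to about (3.0, 4.2).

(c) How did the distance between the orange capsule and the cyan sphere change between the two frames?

-1.6

They were about 4.0 units apart before and 2.4 after — 1.6 units closer together.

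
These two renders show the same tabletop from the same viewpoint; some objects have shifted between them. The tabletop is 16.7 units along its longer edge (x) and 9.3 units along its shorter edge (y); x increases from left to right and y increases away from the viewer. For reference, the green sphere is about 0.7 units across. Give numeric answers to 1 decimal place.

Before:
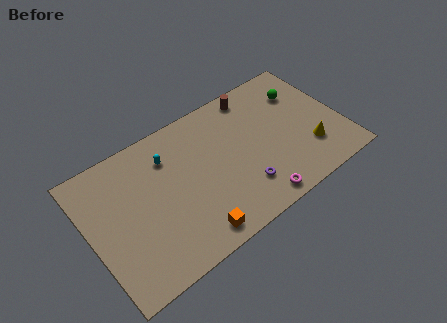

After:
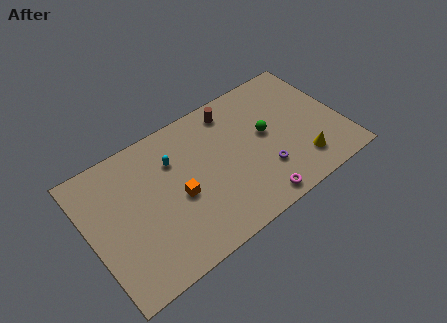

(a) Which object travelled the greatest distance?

the green sphere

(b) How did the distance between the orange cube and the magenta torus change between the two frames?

+1.3

Before: roughly 4.2 units apart; after: 5.5. That's 1.3 units further apart.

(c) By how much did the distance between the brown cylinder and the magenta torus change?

-0.4

The distance was about 7.3 in the first image and 6.9 in the second, so they moved 0.4 units closer together.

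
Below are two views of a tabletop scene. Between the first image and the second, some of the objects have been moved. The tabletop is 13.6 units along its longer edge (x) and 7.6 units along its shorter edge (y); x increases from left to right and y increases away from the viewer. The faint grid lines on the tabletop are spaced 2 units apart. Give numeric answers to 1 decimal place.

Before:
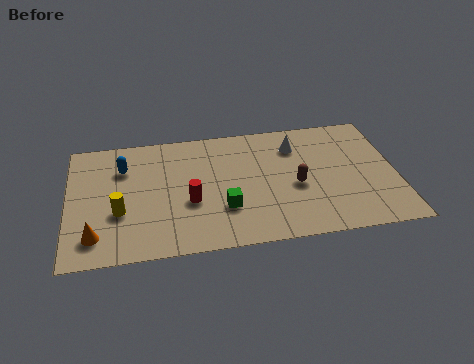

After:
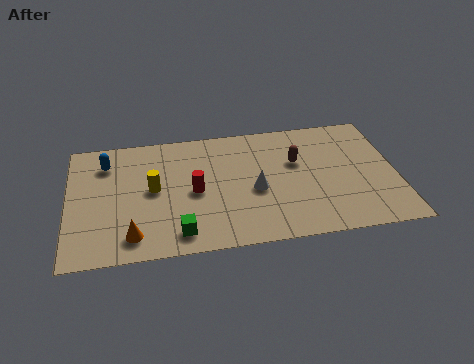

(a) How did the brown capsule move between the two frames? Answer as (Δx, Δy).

(0.1, 1.5)

The brown capsule started near (9.4, 3.3) and ended near (9.5, 4.8).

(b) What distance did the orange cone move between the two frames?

1.5

The orange cone moved from about (1.1, 1.5) to (2.6, 1.3), a distance of √(1.5² + 0.2²) ≈ 1.5.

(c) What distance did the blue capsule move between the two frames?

0.8

From (2.3, 5.5) to (1.6, 5.9), the blue capsule covered √(0.7² + 0.4²) ≈ 0.8 units.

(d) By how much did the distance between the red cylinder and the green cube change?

+1.0

The distance was about 1.5 in the first image and 2.5 in the second, so they moved 1.0 units further apart.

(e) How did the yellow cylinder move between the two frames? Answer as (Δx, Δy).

(1.4, 1.2)

The yellow cylinder was at about (2.1, 2.8) and moved to about (3.5, 4.0).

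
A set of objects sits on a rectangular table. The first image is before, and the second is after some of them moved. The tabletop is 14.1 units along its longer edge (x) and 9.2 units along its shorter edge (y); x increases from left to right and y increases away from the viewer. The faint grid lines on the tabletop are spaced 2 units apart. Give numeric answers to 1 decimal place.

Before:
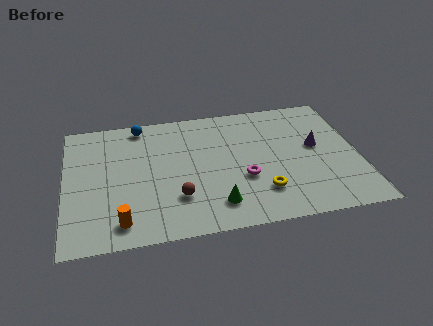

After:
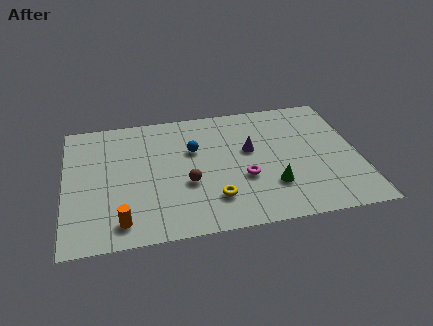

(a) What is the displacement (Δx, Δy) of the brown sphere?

(0.5, 0.9)

The brown sphere was at about (5.3, 2.6) and moved to about (5.8, 3.5).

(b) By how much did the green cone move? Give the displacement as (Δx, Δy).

(2.7, 0.8)

From the two frames, the green cone sits at roughly (7.1, 1.8) before and (9.8, 2.6) after.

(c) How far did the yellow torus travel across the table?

2.3

From (9.3, 2.3) to (7.0, 2.2), the yellow torus covered √(2.3² + 0.1²) ≈ 2.3 units.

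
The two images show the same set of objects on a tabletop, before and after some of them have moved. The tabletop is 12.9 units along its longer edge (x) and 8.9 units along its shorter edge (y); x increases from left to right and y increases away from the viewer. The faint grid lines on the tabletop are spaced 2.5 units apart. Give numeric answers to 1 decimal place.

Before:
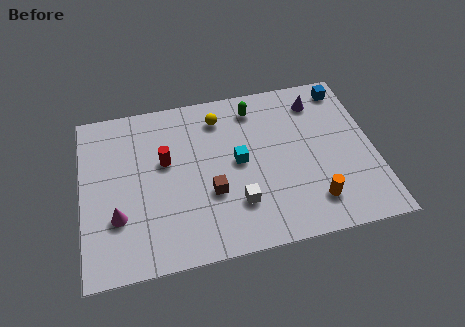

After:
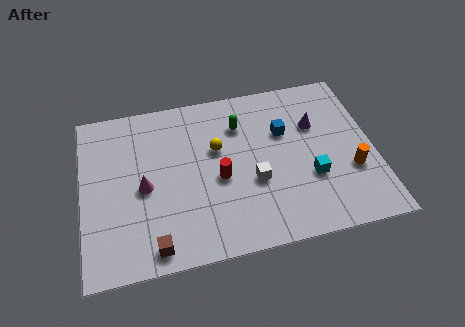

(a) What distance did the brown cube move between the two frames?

3.4

The brown cube was near (5.6, 3.2) before and (3.0, 1.0) after, so it travelled √(2.6² + 2.2²) ≈ 3.4 units.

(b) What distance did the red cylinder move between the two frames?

2.7

The red cylinder was near (3.7, 5.3) before and (6.0, 3.9) after, so it travelled √(2.3² + 1.4²) ≈ 2.7 units.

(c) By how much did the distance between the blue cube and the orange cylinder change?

-2.3

The distance was about 6.2 in the first image and 3.9 in the second, so they moved 2.3 units closer together.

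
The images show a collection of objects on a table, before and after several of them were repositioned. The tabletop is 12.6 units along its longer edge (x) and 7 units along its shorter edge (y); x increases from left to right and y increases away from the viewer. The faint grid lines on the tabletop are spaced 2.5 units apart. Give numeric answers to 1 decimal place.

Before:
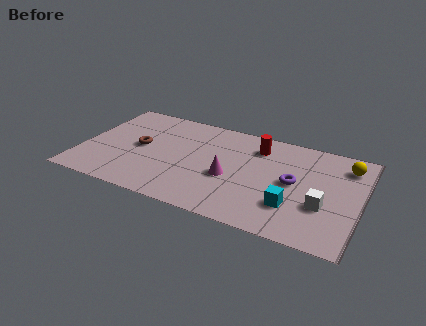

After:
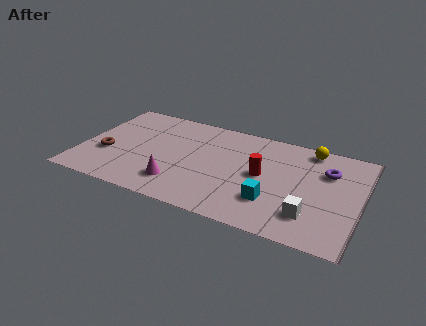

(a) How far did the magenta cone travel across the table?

2.6

The magenta cone moved from about (6.8, 2.9) to (4.6, 1.6), a distance of √(2.2² + 1.3²) ≈ 2.6.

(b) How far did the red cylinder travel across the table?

1.9

The red cylinder was near (7.8, 5.5) before and (8.2, 3.6) after, so it travelled √(0.4² + 1.9²) ≈ 1.9 units.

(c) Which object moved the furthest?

the magenta cone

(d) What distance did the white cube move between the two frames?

0.9

The white cube was near (11.0, 2.5) before and (10.5, 1.7) after, so it travelled √(0.5² + 0.8²) ≈ 0.9 units.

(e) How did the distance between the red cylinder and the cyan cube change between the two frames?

-2.3

The distance was about 4.0 in the first image and 1.7 in the second, so they moved 2.3 units closer together.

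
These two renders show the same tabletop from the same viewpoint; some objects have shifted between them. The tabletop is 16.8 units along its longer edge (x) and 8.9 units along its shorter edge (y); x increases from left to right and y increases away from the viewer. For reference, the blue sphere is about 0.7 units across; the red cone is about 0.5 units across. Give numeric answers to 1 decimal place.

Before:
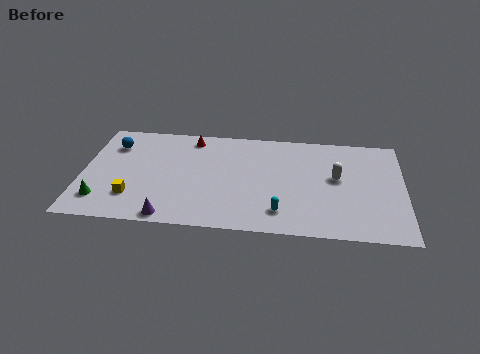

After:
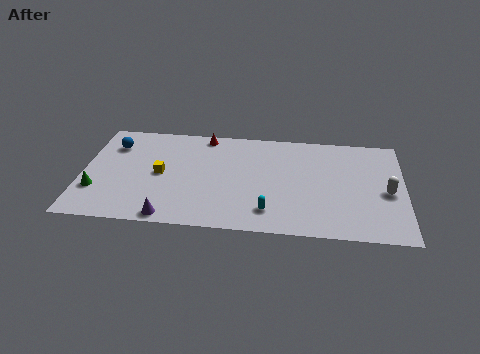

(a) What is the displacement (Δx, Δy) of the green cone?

(-0.3, 0.8)

The green cone was at about (1.1, 1.9) and moved to about (0.8, 2.7).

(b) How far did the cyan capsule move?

0.6

The cyan capsule moved from about (10.4, 1.8) to (9.8, 1.8), a distance of √(0.6² + 0.0²) ≈ 0.6.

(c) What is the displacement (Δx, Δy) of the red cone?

(0.7, 0.3)

The red cone was at about (5.6, 7.7) and moved to about (6.3, 8.0).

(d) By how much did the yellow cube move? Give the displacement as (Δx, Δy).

(1.4, 2.1)

From the two frames, the yellow cube sits at roughly (2.7, 2.3) before and (4.1, 4.4) after.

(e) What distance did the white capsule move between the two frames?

2.8

From (13.3, 5.0) to (15.9, 4.0), the white capsule covered √(2.6² + 1.0²) ≈ 2.8 units.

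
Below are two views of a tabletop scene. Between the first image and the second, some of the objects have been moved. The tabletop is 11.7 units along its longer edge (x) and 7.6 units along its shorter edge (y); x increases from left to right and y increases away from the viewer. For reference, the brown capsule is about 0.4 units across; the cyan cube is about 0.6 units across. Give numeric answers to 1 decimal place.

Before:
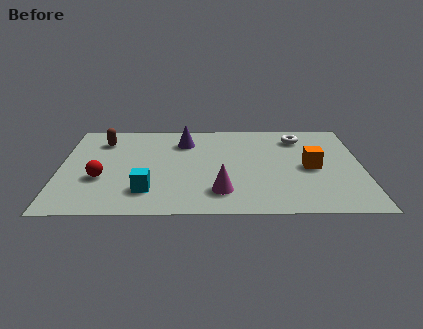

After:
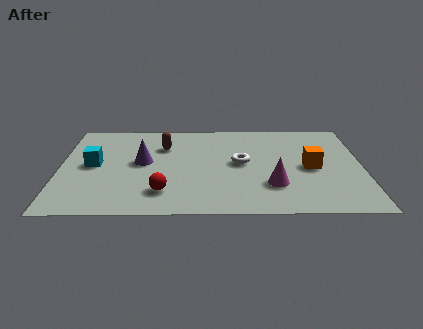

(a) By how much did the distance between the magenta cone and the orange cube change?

-1.9

They were about 4.0 units apart before and 2.1 after — 1.9 units closer together.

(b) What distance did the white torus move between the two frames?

3.1

The white torus was near (9.3, 6.1) before and (7.0, 4.0) after, so it travelled √(2.3² + 2.1²) ≈ 3.1 units.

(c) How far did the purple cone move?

2.3

From (4.8, 5.8) to (3.2, 4.1), the purple cone covered √(1.6² + 1.7²) ≈ 2.3 units.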